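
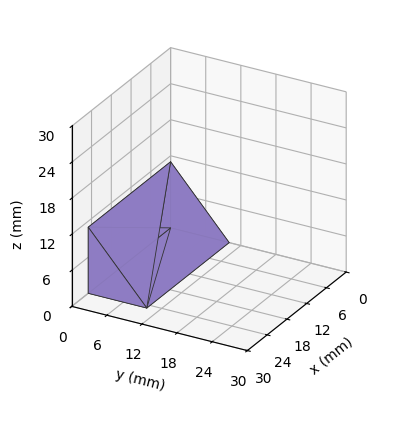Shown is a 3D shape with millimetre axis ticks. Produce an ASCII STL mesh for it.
Reading the render: the shape is a wedge (ramp): 25 × 10 mm base, rising to 11 mm along the y=0 edge and sloping linearly to z=0 at y=10 (dimensions read to the nearest mm from the axis ticks). For the STL, each face is triangulated and given an outward normal.

solid part
  facet normal 0.0000 0.0000 -1.0000
    outer loop
      vertex 25.000 10.000 0.000
      vertex 25.000 0.000 0.000
      vertex 0.000 0.000 0.000
    endloop
  endfacet
  facet normal 0.0000 0.0000 -1.0000
    outer loop
      vertex 0.000 10.000 0.000
      vertex 25.000 10.000 0.000
      vertex 0.000 0.000 0.000
    endloop
  endfacet
  facet normal 0.0000 -1.0000 0.0000
    outer loop
      vertex 0.000 0.000 0.000
      vertex 25.000 0.000 0.000
      vertex 25.000 0.000 11.000
    endloop
  endfacet
  facet normal 0.0000 -1.0000 0.0000
    outer loop
      vertex 0.000 0.000 0.000
      vertex 25.000 0.000 11.000
      vertex 0.000 0.000 11.000
    endloop
  endfacet
  facet normal 0.0000 0.7399 0.6727
    outer loop
      vertex 0.000 0.000 11.000
      vertex 25.000 0.000 11.000
      vertex 25.000 10.000 0.000
    endloop
  endfacet
  facet normal 0.0000 0.7399 0.6727
    outer loop
      vertex 0.000 0.000 11.000
      vertex 25.000 10.000 0.000
      vertex 0.000 10.000 0.000
    endloop
  endfacet
  facet normal -1.0000 0.0000 0.0000
    outer loop
      vertex 0.000 0.000 11.000
      vertex 0.000 10.000 0.000
      vertex 0.000 0.000 0.000
    endloop
  endfacet
  facet normal 1.0000 0.0000 0.0000
    outer loop
      vertex 25.000 0.000 0.000
      vertex 25.000 10.000 0.000
      vertex 25.000 0.000 11.000
    endloop
  endfacet
endsolid part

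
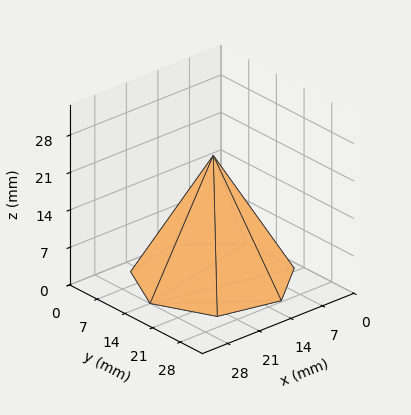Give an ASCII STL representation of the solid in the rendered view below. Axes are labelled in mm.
Reading the render: the shape is a regular 7-sided pyramid, base circumscribed radius ≈ 14 mm, apex at z ≈ 23 mm (dimensions read to the nearest mm from the axis ticks). For the STL, each face is triangulated and given an outward normal.

solid part
  facet normal 0.0000 0.0000 -1.0000
    outer loop
      vertex 10.88 27.65 0.00
      vertex 22.73 24.95 0.00
      vertex 28.00 14.00 0.00
    endloop
  endfacet
  facet normal 0.0000 0.0000 -1.0000
    outer loop
      vertex 1.39 20.07 0.00
      vertex 10.88 27.65 0.00
      vertex 28.00 14.00 0.00
    endloop
  endfacet
  facet normal 0.0000 0.0000 -1.0000
    outer loop
      vertex 1.39 7.93 0.00
      vertex 1.39 20.07 0.00
      vertex 28.00 14.00 0.00
    endloop
  endfacet
  facet normal 0.0000 0.0000 -1.0000
    outer loop
      vertex 10.88 0.35 0.00
      vertex 1.39 7.93 0.00
      vertex 28.00 14.00 0.00
    endloop
  endfacet
  facet normal 0.0000 0.0000 -1.0000
    outer loop
      vertex 22.73 3.05 0.00
      vertex 10.88 0.35 0.00
      vertex 28.00 14.00 0.00
    endloop
  endfacet
  facet normal 0.7900 0.3802 0.4809
    outer loop
      vertex 28.00 14.00 0.00
      vertex 22.73 24.95 0.00
      vertex 14.00 14.00 23.00
    endloop
  endfacet
  facet normal 0.1948 0.8549 0.4809
    outer loop
      vertex 22.73 24.95 0.00
      vertex 10.88 27.65 0.00
      vertex 14.00 14.00 23.00
    endloop
  endfacet
  facet normal -0.5472 0.6851 0.4808
    outer loop
      vertex 10.88 27.65 0.00
      vertex 1.39 20.07 0.00
      vertex 14.00 14.00 23.00
    endloop
  endfacet
  facet normal -0.8769 0.0000 0.4807
    outer loop
      vertex 1.39 20.07 0.00
      vertex 1.39 7.93 0.00
      vertex 14.00 14.00 23.00
    endloop
  endfacet
  facet normal -0.5472 -0.6851 0.4808
    outer loop
      vertex 1.39 7.93 0.00
      vertex 10.88 0.35 0.00
      vertex 14.00 14.00 23.00
    endloop
  endfacet
  facet normal 0.1948 -0.8549 0.4809
    outer loop
      vertex 10.88 0.35 0.00
      vertex 22.73 3.05 0.00
      vertex 14.00 14.00 23.00
    endloop
  endfacet
  facet normal 0.7900 -0.3802 0.4809
    outer loop
      vertex 22.73 3.05 0.00
      vertex 28.00 14.00 0.00
      vertex 14.00 14.00 23.00
    endloop
  endfacet
endsolid part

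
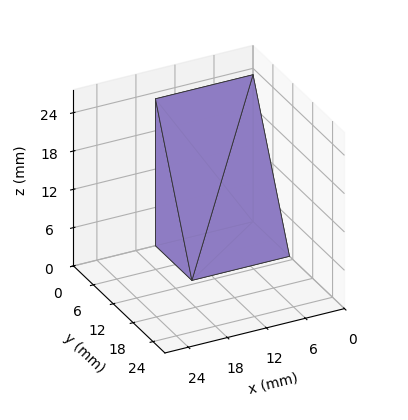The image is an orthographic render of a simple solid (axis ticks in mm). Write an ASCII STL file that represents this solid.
Reading the render: the shape is a wedge (ramp): 15 × 11 mm base, rising to 23 mm along the y=0 edge and sloping linearly to z=0 at y=11 (dimensions read to the nearest mm from the axis ticks). For the STL, each face is triangulated and given an outward normal.

solid part
  facet normal 0.0000 0.0000 -1.0000
    outer loop
      vertex 15.00 11.00 0.00
      vertex 15.00 0.00 0.00
      vertex 0.00 0.00 0.00
    endloop
  endfacet
  facet normal 0.0000 0.0000 -1.0000
    outer loop
      vertex 0.00 11.00 0.00
      vertex 15.00 11.00 0.00
      vertex 0.00 0.00 0.00
    endloop
  endfacet
  facet normal 0.0000 -1.0000 0.0000
    outer loop
      vertex 0.00 0.00 0.00
      vertex 15.00 0.00 0.00
      vertex 15.00 0.00 23.00
    endloop
  endfacet
  facet normal 0.0000 -1.0000 0.0000
    outer loop
      vertex 0.00 0.00 0.00
      vertex 15.00 0.00 23.00
      vertex 0.00 0.00 23.00
    endloop
  endfacet
  facet normal 0.0000 0.9021 0.4315
    outer loop
      vertex 0.00 0.00 23.00
      vertex 15.00 0.00 23.00
      vertex 15.00 11.00 0.00
    endloop
  endfacet
  facet normal 0.0000 0.9021 0.4315
    outer loop
      vertex 0.00 0.00 23.00
      vertex 15.00 11.00 0.00
      vertex 0.00 11.00 0.00
    endloop
  endfacet
  facet normal -1.0000 0.0000 0.0000
    outer loop
      vertex 0.00 0.00 23.00
      vertex 0.00 11.00 0.00
      vertex 0.00 0.00 0.00
    endloop
  endfacet
  facet normal 1.0000 0.0000 0.0000
    outer loop
      vertex 15.00 0.00 0.00
      vertex 15.00 11.00 0.00
      vertex 15.00 0.00 23.00
    endloop
  endfacet
endsolid part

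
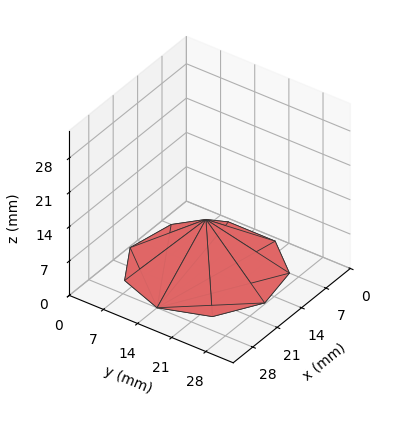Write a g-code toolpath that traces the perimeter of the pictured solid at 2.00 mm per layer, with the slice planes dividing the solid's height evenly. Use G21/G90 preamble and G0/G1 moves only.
Reading the render: the shape is a regular 9-sided pyramid, base circumscribed radius ≈ 14 mm, apex at z ≈ 10 mm (dimensions read to the nearest mm from the axis ticks). For the g-code, the solid's height is divided into equal slices at the stated Δz and each level perimeter traced with G1 moves after a G0 lift.

; perimeter-only toolpath
G21 ; units = mm
G90 ; absolute positioning
G28 ; home
; layer 1
G0 Z2.00
G0 X25.20 Y14.00
G1 X22.58 Y21.20
G1 X15.94 Y25.03
G1 X8.40 Y23.70
G1 X3.47 Y17.83
G1 X3.47 Y10.17
G1 X8.40 Y4.30
G1 X15.94 Y2.97
G1 X22.58 Y6.80
G1 X25.20 Y14.00
; layer 2
G0 Z4.00
G0 X22.40 Y14.00
G1 X20.43 Y19.40
G1 X15.46 Y22.27
G1 X9.80 Y21.27
G1 X6.10 Y16.87
G1 X6.10 Y11.13
G1 X9.80 Y6.73
G1 X15.46 Y5.73
G1 X20.43 Y8.60
G1 X22.40 Y14.00
; layer 3
G0 Z6.00
G0 X19.60 Y14.00
G1 X18.29 Y17.60
G1 X14.97 Y19.52
G1 X11.20 Y18.85
G1 X8.74 Y15.92
G1 X8.74 Y12.08
G1 X11.20 Y9.15
G1 X14.97 Y8.48
G1 X18.29 Y10.40
G1 X19.60 Y14.00
; layer 4
G0 Z8.00
G0 X16.80 Y14.00
G1 X16.14 Y15.80
G1 X14.49 Y16.76
G1 X12.60 Y16.42
G1 X11.37 Y14.96
G1 X11.37 Y13.04
G1 X12.60 Y11.58
G1 X14.49 Y11.24
G1 X16.14 Y12.20
G1 X16.80 Y14.00
M2 ; end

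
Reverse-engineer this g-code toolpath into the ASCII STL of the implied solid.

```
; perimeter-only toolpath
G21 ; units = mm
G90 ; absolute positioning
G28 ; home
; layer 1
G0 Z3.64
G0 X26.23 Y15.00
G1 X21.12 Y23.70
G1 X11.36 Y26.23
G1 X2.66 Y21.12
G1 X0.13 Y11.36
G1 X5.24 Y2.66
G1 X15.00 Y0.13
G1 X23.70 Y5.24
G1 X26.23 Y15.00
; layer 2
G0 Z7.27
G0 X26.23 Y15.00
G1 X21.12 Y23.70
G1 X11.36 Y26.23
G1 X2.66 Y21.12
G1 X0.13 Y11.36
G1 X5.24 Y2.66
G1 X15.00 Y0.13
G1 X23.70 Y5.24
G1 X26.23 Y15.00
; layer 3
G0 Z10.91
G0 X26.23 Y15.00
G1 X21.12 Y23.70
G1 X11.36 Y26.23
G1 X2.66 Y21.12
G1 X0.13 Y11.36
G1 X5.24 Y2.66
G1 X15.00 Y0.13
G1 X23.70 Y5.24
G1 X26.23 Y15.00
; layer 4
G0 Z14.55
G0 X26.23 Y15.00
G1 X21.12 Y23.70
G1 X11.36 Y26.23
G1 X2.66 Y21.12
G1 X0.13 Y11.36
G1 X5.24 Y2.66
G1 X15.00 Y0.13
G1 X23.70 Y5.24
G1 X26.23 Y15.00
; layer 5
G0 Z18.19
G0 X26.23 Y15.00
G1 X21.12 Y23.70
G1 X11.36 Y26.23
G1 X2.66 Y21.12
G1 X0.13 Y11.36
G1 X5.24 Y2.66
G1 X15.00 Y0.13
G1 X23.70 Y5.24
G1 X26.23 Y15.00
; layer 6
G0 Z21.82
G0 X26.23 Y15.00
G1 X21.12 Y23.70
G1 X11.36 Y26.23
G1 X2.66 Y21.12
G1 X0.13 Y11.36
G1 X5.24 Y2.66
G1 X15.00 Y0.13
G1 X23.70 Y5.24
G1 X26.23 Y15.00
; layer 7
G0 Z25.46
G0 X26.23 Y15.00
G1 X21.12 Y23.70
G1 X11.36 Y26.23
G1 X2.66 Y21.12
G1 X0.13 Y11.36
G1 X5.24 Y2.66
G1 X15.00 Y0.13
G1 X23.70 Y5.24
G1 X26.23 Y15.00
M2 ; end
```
solid part
  facet normal 0.0000 0.0000 -1.0000
    outer loop
      vertex 11.36 26.23 0.00
      vertex 21.12 23.70 0.00
      vertex 26.23 15.00 0.00
    endloop
  endfacet
  facet normal 0.0000 0.0000 -1.0000
    outer loop
      vertex 2.66 21.12 0.00
      vertex 11.36 26.23 0.00
      vertex 26.23 15.00 0.00
    endloop
  endfacet
  facet normal 0.0000 0.0000 -1.0000
    outer loop
      vertex 0.13 11.36 0.00
      vertex 2.66 21.12 0.00
      vertex 26.23 15.00 0.00
    endloop
  endfacet
  facet normal 0.0000 0.0000 -1.0000
    outer loop
      vertex 5.24 2.66 0.00
      vertex 0.13 11.36 0.00
      vertex 26.23 15.00 0.00
    endloop
  endfacet
  facet normal 0.0000 0.0000 -1.0000
    outer loop
      vertex 15.00 0.13 0.00
      vertex 5.24 2.66 0.00
      vertex 26.23 15.00 0.00
    endloop
  endfacet
  facet normal 0.0000 0.0000 -1.0000
    outer loop
      vertex 23.70 5.24 0.00
      vertex 15.00 0.13 0.00
      vertex 26.23 15.00 0.00
    endloop
  endfacet
  facet normal 0.0000 0.0000 1.0000
    outer loop
      vertex 26.23 15.00 25.46
      vertex 21.12 23.70 25.46
      vertex 11.36 26.23 25.46
    endloop
  endfacet
  facet normal 0.0000 0.0000 1.0000
    outer loop
      vertex 26.23 15.00 25.46
      vertex 11.36 26.23 25.46
      vertex 2.66 21.12 25.46
    endloop
  endfacet
  facet normal 0.0000 0.0000 1.0000
    outer loop
      vertex 26.23 15.00 25.46
      vertex 2.66 21.12 25.46
      vertex 0.13 11.36 25.46
    endloop
  endfacet
  facet normal 0.0000 0.0000 1.0000
    outer loop
      vertex 26.23 15.00 25.46
      vertex 0.13 11.36 25.46
      vertex 5.24 2.66 25.46
    endloop
  endfacet
  facet normal 0.0000 0.0000 1.0000
    outer loop
      vertex 26.23 15.00 25.46
      vertex 5.24 2.66 25.46
      vertex 15.00 0.13 25.46
    endloop
  endfacet
  facet normal 0.0000 0.0000 1.0000
    outer loop
      vertex 26.23 15.00 25.46
      vertex 15.00 0.13 25.46
      vertex 23.70 5.24 25.46
    endloop
  endfacet
  facet normal 0.8623 0.5065 0.0000
    outer loop
      vertex 26.23 15.00 0.00
      vertex 21.12 23.70 0.00
      vertex 21.12 23.70 25.46
    endloop
  endfacet
  facet normal 0.8623 0.5065 0.0000
    outer loop
      vertex 26.23 15.00 0.00
      vertex 21.12 23.70 25.46
      vertex 26.23 15.00 25.46
    endloop
  endfacet
  facet normal 0.2509 0.9680 0.0000
    outer loop
      vertex 21.12 23.70 0.00
      vertex 11.36 26.23 0.00
      vertex 11.36 26.23 25.46
    endloop
  endfacet
  facet normal 0.2509 0.9680 0.0000
    outer loop
      vertex 21.12 23.70 0.00
      vertex 11.36 26.23 25.46
      vertex 21.12 23.70 25.46
    endloop
  endfacet
  facet normal -0.5065 0.8623 0.0000
    outer loop
      vertex 11.36 26.23 0.00
      vertex 2.66 21.12 0.00
      vertex 2.66 21.12 25.46
    endloop
  endfacet
  facet normal -0.5065 0.8623 0.0000
    outer loop
      vertex 11.36 26.23 0.00
      vertex 2.66 21.12 25.46
      vertex 11.36 26.23 25.46
    endloop
  endfacet
  facet normal -0.9680 0.2509 0.0000
    outer loop
      vertex 2.66 21.12 0.00
      vertex 0.13 11.36 0.00
      vertex 0.13 11.36 25.46
    endloop
  endfacet
  facet normal -0.9680 0.2509 0.0000
    outer loop
      vertex 2.66 21.12 0.00
      vertex 0.13 11.36 25.46
      vertex 2.66 21.12 25.46
    endloop
  endfacet
  facet normal -0.8623 -0.5065 0.0000
    outer loop
      vertex 0.13 11.36 0.00
      vertex 5.24 2.66 0.00
      vertex 5.24 2.66 25.46
    endloop
  endfacet
  facet normal -0.8623 -0.5065 0.0000
    outer loop
      vertex 0.13 11.36 0.00
      vertex 5.24 2.66 25.46
      vertex 0.13 11.36 25.46
    endloop
  endfacet
  facet normal -0.2509 -0.9680 0.0000
    outer loop
      vertex 5.24 2.66 0.00
      vertex 15.00 0.13 0.00
      vertex 15.00 0.13 25.46
    endloop
  endfacet
  facet normal -0.2509 -0.9680 0.0000
    outer loop
      vertex 5.24 2.66 0.00
      vertex 15.00 0.13 25.46
      vertex 5.24 2.66 25.46
    endloop
  endfacet
  facet normal 0.5065 -0.8623 0.0000
    outer loop
      vertex 15.00 0.13 0.00
      vertex 23.70 5.24 0.00
      vertex 23.70 5.24 25.46
    endloop
  endfacet
  facet normal 0.5065 -0.8623 0.0000
    outer loop
      vertex 15.00 0.13 0.00
      vertex 23.70 5.24 25.46
      vertex 15.00 0.13 25.46
    endloop
  endfacet
  facet normal 0.9680 -0.2509 0.0000
    outer loop
      vertex 23.70 5.24 0.00
      vertex 26.23 15.00 0.00
      vertex 26.23 15.00 25.46
    endloop
  endfacet
  facet normal 0.9680 -0.2509 0.0000
    outer loop
      vertex 23.70 5.24 0.00
      vertex 26.23 15.00 25.46
      vertex 23.70 5.24 25.46
    endloop
  endfacet
endsolid part

The G0 Z moves step by Δz≈3.64 mm. Every layer's G1 loop is the same polygon, so the solid is a straight extrusion of it from z=0 to z≈25.5. Closing with flat bottom and top caps and triangulating gives 28 facets — a regular 8-sided prism (a cylinder approximated with 8 flat sides), circumscribed radius ≈ 13.2 mm, height ≈ 25.5 mm.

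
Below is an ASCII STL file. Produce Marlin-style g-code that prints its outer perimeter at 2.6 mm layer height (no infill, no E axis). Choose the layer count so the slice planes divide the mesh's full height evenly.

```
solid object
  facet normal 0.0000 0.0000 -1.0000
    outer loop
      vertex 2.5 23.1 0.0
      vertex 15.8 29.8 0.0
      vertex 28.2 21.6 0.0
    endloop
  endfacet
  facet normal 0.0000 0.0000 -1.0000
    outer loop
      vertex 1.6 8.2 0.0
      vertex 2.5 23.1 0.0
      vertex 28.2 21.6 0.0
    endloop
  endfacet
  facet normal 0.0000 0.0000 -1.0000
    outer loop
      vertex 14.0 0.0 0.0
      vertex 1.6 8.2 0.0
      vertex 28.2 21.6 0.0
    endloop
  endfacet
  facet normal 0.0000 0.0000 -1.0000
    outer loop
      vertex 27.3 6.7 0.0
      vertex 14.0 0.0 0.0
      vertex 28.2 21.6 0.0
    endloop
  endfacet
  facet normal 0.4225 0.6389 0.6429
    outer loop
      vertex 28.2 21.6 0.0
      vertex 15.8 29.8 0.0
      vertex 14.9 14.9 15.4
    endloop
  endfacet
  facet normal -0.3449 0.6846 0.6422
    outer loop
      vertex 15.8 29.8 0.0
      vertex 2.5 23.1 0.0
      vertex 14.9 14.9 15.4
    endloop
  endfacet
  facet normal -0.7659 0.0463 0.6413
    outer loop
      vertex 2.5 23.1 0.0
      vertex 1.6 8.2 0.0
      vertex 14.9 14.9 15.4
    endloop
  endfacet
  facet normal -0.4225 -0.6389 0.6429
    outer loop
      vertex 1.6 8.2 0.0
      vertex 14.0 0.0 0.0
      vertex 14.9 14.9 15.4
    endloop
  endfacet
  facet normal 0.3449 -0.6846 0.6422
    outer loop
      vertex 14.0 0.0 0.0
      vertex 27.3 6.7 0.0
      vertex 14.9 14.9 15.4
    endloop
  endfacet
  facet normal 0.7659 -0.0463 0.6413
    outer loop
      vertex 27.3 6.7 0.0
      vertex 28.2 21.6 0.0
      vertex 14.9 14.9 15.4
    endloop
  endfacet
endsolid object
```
; perimeter-only toolpath
G21 ; units = mm
G90 ; absolute positioning
G28 ; home
; layer 1
G0 Z2.6
G0 X26.0 Y20.5
G1 X15.7 Y27.3
G1 X4.6 Y21.7
G1 X3.8 Y9.3
G1 X14.2 Y2.5
G1 X25.2 Y8.1
G1 X26.0 Y20.5
; layer 2
G0 Z5.1
G0 X23.8 Y19.4
G1 X15.5 Y24.8
G1 X6.6 Y20.4
G1 X6.0 Y10.4
G1 X14.3 Y5.0
G1 X23.2 Y9.4
G1 X23.8 Y19.4
; layer 3
G0 Z7.7
G0 X21.5 Y18.2
G1 X15.4 Y22.3
G1 X8.7 Y19.0
G1 X8.3 Y11.6
G1 X14.4 Y7.5
G1 X21.1 Y10.8
G1 X21.5 Y18.2
; layer 4
G0 Z10.3
G0 X19.3 Y17.1
G1 X15.2 Y19.9
G1 X10.8 Y17.6
G1 X10.5 Y12.7
G1 X14.6 Y9.9
G1 X19.0 Y12.2
G1 X19.3 Y17.1
; layer 5
G0 Z12.8
G0 X17.1 Y16.0
G1 X15.1 Y17.4
G1 X12.8 Y16.3
G1 X12.7 Y13.8
G1 X14.8 Y12.4
G1 X17.0 Y13.5
G1 X17.1 Y16.0
M2 ; end

The solid is a regular 6-sided pyramid, base circumscribed radius ≈ 14.9 mm, apex at z ≈ 15.4 mm. Slicing at Δz = 2.6 mm — 6 equal slices spanning the solid's height, so layer i sits at z = i·h/6 — gives 5 non-empty perimeters. Each is a 6-segment closed polygon; G0 lifts to the layer z and rapids to the start vertex, then G1 traces the edges. The cross-section shrinks linearly with z (the slice at the apex is degenerate and omitted).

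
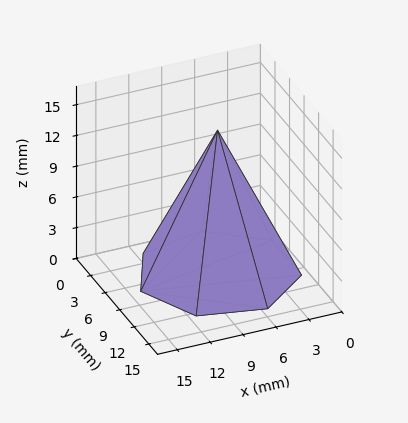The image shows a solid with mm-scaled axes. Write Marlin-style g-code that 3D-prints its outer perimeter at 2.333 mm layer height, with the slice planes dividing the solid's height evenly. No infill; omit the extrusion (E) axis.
Reading the render: the shape is a regular 7-sided pyramid, base circumscribed radius ≈ 7 mm, apex at z ≈ 14 mm (dimensions read to the nearest mm from the axis ticks). For the g-code, the solid's height is divided into equal slices at the stated Δz and each level perimeter traced with G1 moves after a G0 lift.

; perimeter-only toolpath
G21 ; units = mm
G90 ; absolute positioning
G28 ; home
; layer 1
G0 Z2.333
G0 X12.833 Y7.000
G1 X10.637 Y11.561
G1 X5.702 Y12.687
G1 X1.744 Y9.531
G1 X1.744 Y4.469
G1 X5.702 Y1.313
G1 X10.637 Y2.439
G1 X12.833 Y7.000
; layer 2
G0 Z4.667
G0 X11.667 Y7.000
G1 X9.909 Y10.649
G1 X5.961 Y11.549
G1 X2.795 Y9.025
G1 X2.795 Y4.975
G1 X5.961 Y2.451
G1 X9.909 Y3.351
G1 X11.667 Y7.000
; layer 3
G0 Z7.000
G0 X10.500 Y7.000
G1 X9.182 Y9.736
G1 X6.221 Y10.412
G1 X3.846 Y8.518
G1 X3.846 Y5.482
G1 X6.221 Y3.588
G1 X9.182 Y4.263
G1 X10.500 Y7.000
; layer 4
G0 Z9.333
G0 X9.333 Y7.000
G1 X8.455 Y8.824
G1 X6.481 Y9.275
G1 X4.898 Y8.012
G1 X4.898 Y5.988
G1 X6.481 Y4.725
G1 X8.455 Y5.176
G1 X9.333 Y7.000
; layer 5
G0 Z11.667
G0 X8.167 Y7.000
G1 X7.727 Y7.912
G1 X6.740 Y8.137
G1 X5.949 Y7.506
G1 X5.949 Y6.494
G1 X6.740 Y5.863
G1 X7.727 Y6.088
G1 X8.167 Y7.000
M2 ; end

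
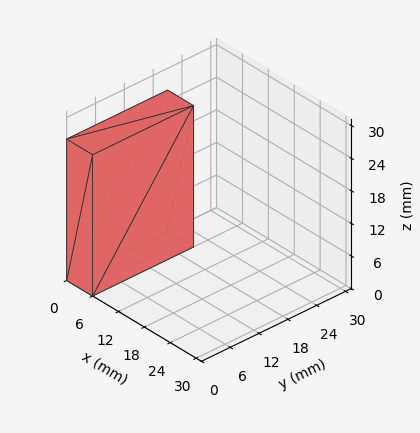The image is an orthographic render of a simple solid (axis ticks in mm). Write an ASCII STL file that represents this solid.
Reading the render: the shape is a rectangular box, roughly 6 × 21 mm footprint and 26 mm tall (dimensions read to the nearest mm from the axis ticks). For the STL, each face is triangulated and given an outward normal.

solid part
  facet normal 0.0000 0.0000 -1.0000
    outer loop
      vertex 6.00 21.00 0.00
      vertex 6.00 0.00 0.00
      vertex 0.00 0.00 0.00
    endloop
  endfacet
  facet normal 0.0000 0.0000 -1.0000
    outer loop
      vertex 0.00 21.00 0.00
      vertex 6.00 21.00 0.00
      vertex 0.00 0.00 0.00
    endloop
  endfacet
  facet normal 0.0000 0.0000 1.0000
    outer loop
      vertex 0.00 0.00 26.00
      vertex 6.00 0.00 26.00
      vertex 6.00 21.00 26.00
    endloop
  endfacet
  facet normal 0.0000 0.0000 1.0000
    outer loop
      vertex 0.00 0.00 26.00
      vertex 6.00 21.00 26.00
      vertex 0.00 21.00 26.00
    endloop
  endfacet
  facet normal 0.0000 -1.0000 0.0000
    outer loop
      vertex 0.00 0.00 0.00
      vertex 6.00 0.00 0.00
      vertex 6.00 0.00 26.00
    endloop
  endfacet
  facet normal 0.0000 -1.0000 0.0000
    outer loop
      vertex 0.00 0.00 0.00
      vertex 6.00 0.00 26.00
      vertex 0.00 0.00 26.00
    endloop
  endfacet
  facet normal 0.0000 1.0000 0.0000
    outer loop
      vertex 6.00 21.00 26.00
      vertex 6.00 21.00 0.00
      vertex 0.00 21.00 0.00
    endloop
  endfacet
  facet normal 0.0000 1.0000 0.0000
    outer loop
      vertex 0.00 21.00 26.00
      vertex 6.00 21.00 26.00
      vertex 0.00 21.00 0.00
    endloop
  endfacet
  facet normal -1.0000 0.0000 0.0000
    outer loop
      vertex 0.00 21.00 26.00
      vertex 0.00 21.00 0.00
      vertex 0.00 0.00 0.00
    endloop
  endfacet
  facet normal -1.0000 0.0000 0.0000
    outer loop
      vertex 0.00 0.00 26.00
      vertex 0.00 21.00 26.00
      vertex 0.00 0.00 0.00
    endloop
  endfacet
  facet normal 1.0000 0.0000 0.0000
    outer loop
      vertex 6.00 0.00 0.00
      vertex 6.00 21.00 0.00
      vertex 6.00 21.00 26.00
    endloop
  endfacet
  facet normal 1.0000 0.0000 0.0000
    outer loop
      vertex 6.00 0.00 0.00
      vertex 6.00 21.00 26.00
      vertex 6.00 0.00 26.00
    endloop
  endfacet
endsolid part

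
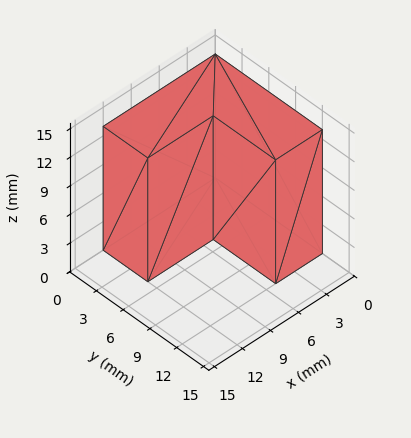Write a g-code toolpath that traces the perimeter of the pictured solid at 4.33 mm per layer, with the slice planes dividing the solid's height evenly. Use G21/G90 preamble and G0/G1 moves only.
Reading the render: the shape is an L-shaped prism: outer 12 × 12 mm, arm thicknesses ≈ 5 mm (horizontal) and 5 mm (vertical), extruded 13 mm in z (dimensions read to the nearest mm from the axis ticks). For the g-code, the solid's height is divided into equal slices at the stated Δz and each level perimeter traced with G1 moves after a G0 lift.

; perimeter-only toolpath
G21 ; units = mm
G90 ; absolute positioning
G28 ; home
; layer 1
G0 Z4.33
G0 X0.00 Y0.00
G1 X12.00 Y0.00
G1 X12.00 Y5.00
G1 X5.00 Y5.00
G1 X5.00 Y12.00
G1 X0.00 Y12.00
G1 X0.00 Y0.00
; layer 2
G0 Z8.67
G0 X0.00 Y0.00
G1 X12.00 Y0.00
G1 X12.00 Y5.00
G1 X5.00 Y5.00
G1 X5.00 Y12.00
G1 X0.00 Y12.00
G1 X0.00 Y0.00
; layer 3
G0 Z13.00
G0 X0.00 Y0.00
G1 X12.00 Y0.00
G1 X12.00 Y5.00
G1 X5.00 Y5.00
G1 X5.00 Y12.00
G1 X0.00 Y12.00
G1 X0.00 Y0.00
M2 ; end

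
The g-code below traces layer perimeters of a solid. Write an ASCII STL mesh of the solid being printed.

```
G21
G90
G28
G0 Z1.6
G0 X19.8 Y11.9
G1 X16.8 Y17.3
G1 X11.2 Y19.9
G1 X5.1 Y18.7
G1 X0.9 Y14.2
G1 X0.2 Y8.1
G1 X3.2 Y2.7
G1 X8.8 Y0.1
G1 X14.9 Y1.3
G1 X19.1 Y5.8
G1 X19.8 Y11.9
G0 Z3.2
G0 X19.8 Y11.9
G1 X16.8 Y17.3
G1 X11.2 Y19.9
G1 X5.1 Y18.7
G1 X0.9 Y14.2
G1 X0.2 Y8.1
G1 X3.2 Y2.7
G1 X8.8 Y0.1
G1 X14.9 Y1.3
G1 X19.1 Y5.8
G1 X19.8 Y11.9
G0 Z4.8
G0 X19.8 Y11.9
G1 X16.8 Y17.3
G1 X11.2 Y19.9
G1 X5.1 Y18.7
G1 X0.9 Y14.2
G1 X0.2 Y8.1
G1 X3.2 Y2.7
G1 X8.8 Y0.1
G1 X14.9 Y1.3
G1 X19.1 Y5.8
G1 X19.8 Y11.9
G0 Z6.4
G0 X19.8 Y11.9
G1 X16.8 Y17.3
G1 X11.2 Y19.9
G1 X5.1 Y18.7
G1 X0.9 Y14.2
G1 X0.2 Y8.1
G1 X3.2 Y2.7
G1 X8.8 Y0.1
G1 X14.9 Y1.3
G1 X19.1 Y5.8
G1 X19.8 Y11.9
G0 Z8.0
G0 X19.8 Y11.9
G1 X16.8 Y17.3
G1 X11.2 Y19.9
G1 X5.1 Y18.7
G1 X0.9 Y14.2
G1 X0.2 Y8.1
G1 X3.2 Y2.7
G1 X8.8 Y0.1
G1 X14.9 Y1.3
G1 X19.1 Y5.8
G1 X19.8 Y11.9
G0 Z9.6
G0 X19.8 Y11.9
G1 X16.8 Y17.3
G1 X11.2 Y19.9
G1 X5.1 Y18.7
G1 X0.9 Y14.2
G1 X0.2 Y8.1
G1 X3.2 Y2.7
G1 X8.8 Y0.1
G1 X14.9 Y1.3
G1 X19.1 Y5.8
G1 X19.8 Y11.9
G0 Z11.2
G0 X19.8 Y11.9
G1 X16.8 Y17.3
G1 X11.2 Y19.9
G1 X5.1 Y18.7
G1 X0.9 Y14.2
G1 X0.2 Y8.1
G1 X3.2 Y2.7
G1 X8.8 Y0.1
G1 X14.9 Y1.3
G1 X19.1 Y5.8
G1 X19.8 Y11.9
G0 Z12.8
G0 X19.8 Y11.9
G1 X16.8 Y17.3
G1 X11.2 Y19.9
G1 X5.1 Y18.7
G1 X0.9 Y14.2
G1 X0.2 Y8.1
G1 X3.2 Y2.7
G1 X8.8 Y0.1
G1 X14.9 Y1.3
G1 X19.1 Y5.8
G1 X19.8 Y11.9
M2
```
solid part
  facet normal 0.0000 0.0000 -1.0000
    outer loop
      vertex 11.2 19.9 0.0
      vertex 16.8 17.3 0.0
      vertex 19.8 11.9 0.0
    endloop
  endfacet
  facet normal 0.0000 0.0000 -1.0000
    outer loop
      vertex 5.1 18.7 0.0
      vertex 11.2 19.9 0.0
      vertex 19.8 11.9 0.0
    endloop
  endfacet
  facet normal 0.0000 0.0000 -1.0000
    outer loop
      vertex 0.9 14.2 0.0
      vertex 5.1 18.7 0.0
      vertex 19.8 11.9 0.0
    endloop
  endfacet
  facet normal 0.0000 0.0000 -1.0000
    outer loop
      vertex 0.2 8.1 0.0
      vertex 0.9 14.2 0.0
      vertex 19.8 11.9 0.0
    endloop
  endfacet
  facet normal 0.0000 0.0000 -1.0000
    outer loop
      vertex 3.2 2.7 0.0
      vertex 0.2 8.1 0.0
      vertex 19.8 11.9 0.0
    endloop
  endfacet
  facet normal 0.0000 0.0000 -1.0000
    outer loop
      vertex 8.8 0.1 0.0
      vertex 3.2 2.7 0.0
      vertex 19.8 11.9 0.0
    endloop
  endfacet
  facet normal 0.0000 0.0000 -1.0000
    outer loop
      vertex 14.9 1.3 0.0
      vertex 8.8 0.1 0.0
      vertex 19.8 11.9 0.0
    endloop
  endfacet
  facet normal 0.0000 0.0000 -1.0000
    outer loop
      vertex 19.1 5.8 0.0
      vertex 14.9 1.3 0.0
      vertex 19.8 11.9 0.0
    endloop
  endfacet
  facet normal 0.0000 0.0000 1.0000
    outer loop
      vertex 19.8 11.9 12.8
      vertex 16.8 17.3 12.8
      vertex 11.2 19.9 12.8
    endloop
  endfacet
  facet normal 0.0000 0.0000 1.0000
    outer loop
      vertex 19.8 11.9 12.8
      vertex 11.2 19.9 12.8
      vertex 5.1 18.7 12.8
    endloop
  endfacet
  facet normal 0.0000 0.0000 1.0000
    outer loop
      vertex 19.8 11.9 12.8
      vertex 5.1 18.7 12.8
      vertex 0.9 14.2 12.8
    endloop
  endfacet
  facet normal 0.0000 0.0000 1.0000
    outer loop
      vertex 19.8 11.9 12.8
      vertex 0.9 14.2 12.8
      vertex 0.2 8.1 12.8
    endloop
  endfacet
  facet normal 0.0000 0.0000 1.0000
    outer loop
      vertex 19.8 11.9 12.8
      vertex 0.2 8.1 12.8
      vertex 3.2 2.7 12.8
    endloop
  endfacet
  facet normal 0.0000 0.0000 1.0000
    outer loop
      vertex 19.8 11.9 12.8
      vertex 3.2 2.7 12.8
      vertex 8.8 0.1 12.8
    endloop
  endfacet
  facet normal 0.0000 0.0000 1.0000
    outer loop
      vertex 19.8 11.9 12.8
      vertex 8.8 0.1 12.8
      vertex 14.9 1.3 12.8
    endloop
  endfacet
  facet normal 0.0000 0.0000 1.0000
    outer loop
      vertex 19.8 11.9 12.8
      vertex 14.9 1.3 12.8
      vertex 19.1 5.8 12.8
    endloop
  endfacet
  facet normal 0.8742 0.4856 0.0000
    outer loop
      vertex 19.8 11.9 0.0
      vertex 16.8 17.3 0.0
      vertex 16.8 17.3 12.8
    endloop
  endfacet
  facet normal 0.8742 0.4856 0.0000
    outer loop
      vertex 19.8 11.9 0.0
      vertex 16.8 17.3 12.8
      vertex 19.8 11.9 12.8
    endloop
  endfacet
  facet normal 0.4211 0.9070 0.0000
    outer loop
      vertex 16.8 17.3 0.0
      vertex 11.2 19.9 0.0
      vertex 11.2 19.9 12.8
    endloop
  endfacet
  facet normal 0.4211 0.9070 0.0000
    outer loop
      vertex 16.8 17.3 0.0
      vertex 11.2 19.9 12.8
      vertex 16.8 17.3 12.8
    endloop
  endfacet
  facet normal -0.1930 0.9812 0.0000
    outer loop
      vertex 11.2 19.9 0.0
      vertex 5.1 18.7 0.0
      vertex 5.1 18.7 12.8
    endloop
  endfacet
  facet normal -0.1930 0.9812 0.0000
    outer loop
      vertex 11.2 19.9 0.0
      vertex 5.1 18.7 12.8
      vertex 11.2 19.9 12.8
    endloop
  endfacet
  facet normal -0.7311 0.6823 0.0000
    outer loop
      vertex 5.1 18.7 0.0
      vertex 0.9 14.2 0.0
      vertex 0.9 14.2 12.8
    endloop
  endfacet
  facet normal -0.7311 0.6823 0.0000
    outer loop
      vertex 5.1 18.7 0.0
      vertex 0.9 14.2 12.8
      vertex 5.1 18.7 12.8
    endloop
  endfacet
  facet normal -0.9935 0.1140 0.0000
    outer loop
      vertex 0.9 14.2 0.0
      vertex 0.2 8.1 0.0
      vertex 0.2 8.1 12.8
    endloop
  endfacet
  facet normal -0.9935 0.1140 0.0000
    outer loop
      vertex 0.9 14.2 0.0
      vertex 0.2 8.1 12.8
      vertex 0.9 14.2 12.8
    endloop
  endfacet
  facet normal -0.8742 -0.4856 0.0000
    outer loop
      vertex 0.2 8.1 0.0
      vertex 3.2 2.7 0.0
      vertex 3.2 2.7 12.8
    endloop
  endfacet
  facet normal -0.8742 -0.4856 0.0000
    outer loop
      vertex 0.2 8.1 0.0
      vertex 3.2 2.7 12.8
      vertex 0.2 8.1 12.8
    endloop
  endfacet
  facet normal -0.4211 -0.9070 0.0000
    outer loop
      vertex 3.2 2.7 0.0
      vertex 8.8 0.1 0.0
      vertex 8.8 0.1 12.8
    endloop
  endfacet
  facet normal -0.4211 -0.9070 0.0000
    outer loop
      vertex 3.2 2.7 0.0
      vertex 8.8 0.1 12.8
      vertex 3.2 2.7 12.8
    endloop
  endfacet
  facet normal 0.1930 -0.9812 0.0000
    outer loop
      vertex 8.8 0.1 0.0
      vertex 14.9 1.3 0.0
      vertex 14.9 1.3 12.8
    endloop
  endfacet
  facet normal 0.1930 -0.9812 0.0000
    outer loop
      vertex 8.8 0.1 0.0
      vertex 14.9 1.3 12.8
      vertex 8.8 0.1 12.8
    endloop
  endfacet
  facet normal 0.7311 -0.6823 0.0000
    outer loop
      vertex 14.9 1.3 0.0
      vertex 19.1 5.8 0.0
      vertex 19.1 5.8 12.8
    endloop
  endfacet
  facet normal 0.7311 -0.6823 0.0000
    outer loop
      vertex 14.9 1.3 0.0
      vertex 19.1 5.8 12.8
      vertex 14.9 1.3 12.8
    endloop
  endfacet
  facet normal 0.9935 -0.1140 0.0000
    outer loop
      vertex 19.1 5.8 0.0
      vertex 19.8 11.9 0.0
      vertex 19.8 11.9 12.8
    endloop
  endfacet
  facet normal 0.9935 -0.1140 0.0000
    outer loop
      vertex 19.1 5.8 0.0
      vertex 19.8 11.9 12.8
      vertex 19.1 5.8 12.8
    endloop
  endfacet
endsolid part

The G0 Z moves step by Δz≈1.6 mm. Every layer's G1 loop is the same polygon, so the solid is a straight extrusion of it from z=0 to z≈12.8. Closing with flat bottom and top caps and triangulating gives 36 facets — a regular 10-sided prism (a cylinder approximated with 10 flat sides), circumscribed radius ≈ 10 mm, height ≈ 12.8 mm.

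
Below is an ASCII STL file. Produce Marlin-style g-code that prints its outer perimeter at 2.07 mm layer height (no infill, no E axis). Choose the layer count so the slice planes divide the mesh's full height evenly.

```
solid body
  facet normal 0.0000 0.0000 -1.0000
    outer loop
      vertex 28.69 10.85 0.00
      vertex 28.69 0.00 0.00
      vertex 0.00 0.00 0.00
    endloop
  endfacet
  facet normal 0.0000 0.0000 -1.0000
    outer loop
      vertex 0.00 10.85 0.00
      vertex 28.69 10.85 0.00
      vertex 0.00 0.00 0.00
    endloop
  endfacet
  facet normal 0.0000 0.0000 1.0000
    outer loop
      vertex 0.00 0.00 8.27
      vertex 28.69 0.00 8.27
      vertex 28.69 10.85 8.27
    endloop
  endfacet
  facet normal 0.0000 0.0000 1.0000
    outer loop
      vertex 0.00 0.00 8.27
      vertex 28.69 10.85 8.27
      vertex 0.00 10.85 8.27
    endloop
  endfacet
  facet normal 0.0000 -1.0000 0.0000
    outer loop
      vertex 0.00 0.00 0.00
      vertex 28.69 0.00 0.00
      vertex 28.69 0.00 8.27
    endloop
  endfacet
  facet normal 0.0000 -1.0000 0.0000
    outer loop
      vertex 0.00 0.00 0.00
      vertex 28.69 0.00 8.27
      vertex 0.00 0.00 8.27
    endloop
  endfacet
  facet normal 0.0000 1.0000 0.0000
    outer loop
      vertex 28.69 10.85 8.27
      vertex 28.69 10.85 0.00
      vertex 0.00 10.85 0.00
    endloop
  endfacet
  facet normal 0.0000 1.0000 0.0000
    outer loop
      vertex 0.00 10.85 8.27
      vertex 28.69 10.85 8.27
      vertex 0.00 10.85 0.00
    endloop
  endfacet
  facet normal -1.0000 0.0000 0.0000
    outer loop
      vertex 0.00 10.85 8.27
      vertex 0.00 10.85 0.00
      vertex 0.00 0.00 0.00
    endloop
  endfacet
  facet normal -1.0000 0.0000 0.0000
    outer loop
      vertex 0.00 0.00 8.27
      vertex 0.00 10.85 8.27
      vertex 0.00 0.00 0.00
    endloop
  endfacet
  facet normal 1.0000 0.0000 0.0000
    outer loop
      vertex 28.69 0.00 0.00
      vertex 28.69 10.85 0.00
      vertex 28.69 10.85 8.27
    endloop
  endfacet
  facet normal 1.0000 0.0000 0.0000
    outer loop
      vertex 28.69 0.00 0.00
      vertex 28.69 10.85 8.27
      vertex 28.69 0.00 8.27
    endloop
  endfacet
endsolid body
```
; perimeter-only toolpath
G21 ; units = mm
G90 ; absolute positioning
G28 ; home
; layer 1
G0 Z2.07
G0 X0.00 Y0.00
G1 X28.69 Y0.00
G1 X28.69 Y10.85
G1 X0.00 Y10.85
G1 X0.00 Y0.00
; layer 2
G0 Z4.13
G0 X0.00 Y0.00
G1 X28.69 Y0.00
G1 X28.69 Y10.85
G1 X0.00 Y10.85
G1 X0.00 Y0.00
; layer 3
G0 Z6.20
G0 X0.00 Y0.00
G1 X28.69 Y0.00
G1 X28.69 Y10.85
G1 X0.00 Y10.85
G1 X0.00 Y0.00
; layer 4
G0 Z8.27
G0 X0.00 Y0.00
G1 X28.69 Y0.00
G1 X28.69 Y10.85
G1 X0.00 Y10.85
G1 X0.00 Y0.00
M2 ; end

The solid is a rectangular box, roughly 28.7 × 10.8 mm footprint and 8.27 mm tall. Slicing at Δz = 2.07 mm — 4 equal slices spanning the solid's height, so layer i sits at z = i·h/4 — gives 4 non-empty perimeters. Each is a 4-segment closed polygon; G0 lifts to the layer z and rapids to the start vertex, then G1 traces the edges.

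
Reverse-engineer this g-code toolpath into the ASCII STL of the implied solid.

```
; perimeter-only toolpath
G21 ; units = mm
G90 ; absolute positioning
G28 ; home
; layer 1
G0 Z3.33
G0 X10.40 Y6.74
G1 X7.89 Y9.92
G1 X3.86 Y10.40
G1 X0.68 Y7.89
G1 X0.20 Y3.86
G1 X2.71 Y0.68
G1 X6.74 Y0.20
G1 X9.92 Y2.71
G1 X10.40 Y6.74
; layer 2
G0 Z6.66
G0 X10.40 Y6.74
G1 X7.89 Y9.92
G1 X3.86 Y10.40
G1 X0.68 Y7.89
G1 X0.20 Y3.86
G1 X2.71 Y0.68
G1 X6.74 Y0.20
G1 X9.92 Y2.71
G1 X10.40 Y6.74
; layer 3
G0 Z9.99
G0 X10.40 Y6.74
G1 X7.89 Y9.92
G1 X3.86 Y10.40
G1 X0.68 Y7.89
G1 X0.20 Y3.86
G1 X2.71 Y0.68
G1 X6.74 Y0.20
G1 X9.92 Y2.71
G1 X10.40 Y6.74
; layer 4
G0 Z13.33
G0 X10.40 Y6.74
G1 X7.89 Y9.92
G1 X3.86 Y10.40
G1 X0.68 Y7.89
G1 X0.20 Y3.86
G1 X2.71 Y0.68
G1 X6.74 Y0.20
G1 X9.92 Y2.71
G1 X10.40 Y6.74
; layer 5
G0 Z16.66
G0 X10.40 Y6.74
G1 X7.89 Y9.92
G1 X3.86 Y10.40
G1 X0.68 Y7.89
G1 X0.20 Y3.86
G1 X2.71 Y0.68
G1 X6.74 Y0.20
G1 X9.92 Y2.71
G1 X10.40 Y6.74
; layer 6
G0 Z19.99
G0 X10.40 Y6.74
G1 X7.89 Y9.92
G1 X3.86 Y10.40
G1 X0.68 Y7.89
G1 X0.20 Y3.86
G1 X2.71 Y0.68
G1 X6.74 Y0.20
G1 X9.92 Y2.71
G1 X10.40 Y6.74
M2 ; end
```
solid part
  facet normal 0.0000 0.0000 -1.0000
    outer loop
      vertex 3.86 10.40 0.00
      vertex 7.89 9.92 0.00
      vertex 10.40 6.74 0.00
    endloop
  endfacet
  facet normal 0.0000 0.0000 -1.0000
    outer loop
      vertex 0.68 7.89 0.00
      vertex 3.86 10.40 0.00
      vertex 10.40 6.74 0.00
    endloop
  endfacet
  facet normal 0.0000 0.0000 -1.0000
    outer loop
      vertex 0.20 3.86 0.00
      vertex 0.68 7.89 0.00
      vertex 10.40 6.74 0.00
    endloop
  endfacet
  facet normal 0.0000 0.0000 -1.0000
    outer loop
      vertex 2.71 0.68 0.00
      vertex 0.20 3.86 0.00
      vertex 10.40 6.74 0.00
    endloop
  endfacet
  facet normal 0.0000 0.0000 -1.0000
    outer loop
      vertex 6.74 0.20 0.00
      vertex 2.71 0.68 0.00
      vertex 10.40 6.74 0.00
    endloop
  endfacet
  facet normal 0.0000 0.0000 -1.0000
    outer loop
      vertex 9.92 2.71 0.00
      vertex 6.74 0.20 0.00
      vertex 10.40 6.74 0.00
    endloop
  endfacet
  facet normal 0.0000 0.0000 1.0000
    outer loop
      vertex 10.40 6.74 19.99
      vertex 7.89 9.92 19.99
      vertex 3.86 10.40 19.99
    endloop
  endfacet
  facet normal 0.0000 0.0000 1.0000
    outer loop
      vertex 10.40 6.74 19.99
      vertex 3.86 10.40 19.99
      vertex 0.68 7.89 19.99
    endloop
  endfacet
  facet normal 0.0000 0.0000 1.0000
    outer loop
      vertex 10.40 6.74 19.99
      vertex 0.68 7.89 19.99
      vertex 0.20 3.86 19.99
    endloop
  endfacet
  facet normal 0.0000 0.0000 1.0000
    outer loop
      vertex 10.40 6.74 19.99
      vertex 0.20 3.86 19.99
      vertex 2.71 0.68 19.99
    endloop
  endfacet
  facet normal 0.0000 0.0000 1.0000
    outer loop
      vertex 10.40 6.74 19.99
      vertex 2.71 0.68 19.99
      vertex 6.74 0.20 19.99
    endloop
  endfacet
  facet normal 0.0000 0.0000 1.0000
    outer loop
      vertex 10.40 6.74 19.99
      vertex 6.74 0.20 19.99
      vertex 9.92 2.71 19.99
    endloop
  endfacet
  facet normal 0.7849 0.6196 0.0000
    outer loop
      vertex 10.40 6.74 0.00
      vertex 7.89 9.92 0.00
      vertex 7.89 9.92 19.99
    endloop
  endfacet
  facet normal 0.7849 0.6196 0.0000
    outer loop
      vertex 10.40 6.74 0.00
      vertex 7.89 9.92 19.99
      vertex 10.40 6.74 19.99
    endloop
  endfacet
  facet normal 0.1183 0.9930 0.0000
    outer loop
      vertex 7.89 9.92 0.00
      vertex 3.86 10.40 0.00
      vertex 3.86 10.40 19.99
    endloop
  endfacet
  facet normal 0.1183 0.9930 0.0000
    outer loop
      vertex 7.89 9.92 0.00
      vertex 3.86 10.40 19.99
      vertex 7.89 9.92 19.99
    endloop
  endfacet
  facet normal -0.6196 0.7849 0.0000
    outer loop
      vertex 3.86 10.40 0.00
      vertex 0.68 7.89 0.00
      vertex 0.68 7.89 19.99
    endloop
  endfacet
  facet normal -0.6196 0.7849 0.0000
    outer loop
      vertex 3.86 10.40 0.00
      vertex 0.68 7.89 19.99
      vertex 3.86 10.40 19.99
    endloop
  endfacet
  facet normal -0.9930 0.1183 0.0000
    outer loop
      vertex 0.68 7.89 0.00
      vertex 0.20 3.86 0.00
      vertex 0.20 3.86 19.99
    endloop
  endfacet
  facet normal -0.9930 0.1183 0.0000
    outer loop
      vertex 0.68 7.89 0.00
      vertex 0.20 3.86 19.99
      vertex 0.68 7.89 19.99
    endloop
  endfacet
  facet normal -0.7849 -0.6196 0.0000
    outer loop
      vertex 0.20 3.86 0.00
      vertex 2.71 0.68 0.00
      vertex 2.71 0.68 19.99
    endloop
  endfacet
  facet normal -0.7849 -0.6196 0.0000
    outer loop
      vertex 0.20 3.86 0.00
      vertex 2.71 0.68 19.99
      vertex 0.20 3.86 19.99
    endloop
  endfacet
  facet normal -0.1183 -0.9930 0.0000
    outer loop
      vertex 2.71 0.68 0.00
      vertex 6.74 0.20 0.00
      vertex 6.74 0.20 19.99
    endloop
  endfacet
  facet normal -0.1183 -0.9930 0.0000
    outer loop
      vertex 2.71 0.68 0.00
      vertex 6.74 0.20 19.99
      vertex 2.71 0.68 19.99
    endloop
  endfacet
  facet normal 0.6196 -0.7849 0.0000
    outer loop
      vertex 6.74 0.20 0.00
      vertex 9.92 2.71 0.00
      vertex 9.92 2.71 19.99
    endloop
  endfacet
  facet normal 0.6196 -0.7849 0.0000
    outer loop
      vertex 6.74 0.20 0.00
      vertex 9.92 2.71 19.99
      vertex 6.74 0.20 19.99
    endloop
  endfacet
  facet normal 0.9930 -0.1183 0.0000
    outer loop
      vertex 9.92 2.71 0.00
      vertex 10.40 6.74 0.00
      vertex 10.40 6.74 19.99
    endloop
  endfacet
  facet normal 0.9930 -0.1183 0.0000
    outer loop
      vertex 9.92 2.71 0.00
      vertex 10.40 6.74 19.99
      vertex 9.92 2.71 19.99
    endloop
  endfacet
endsolid part

The G0 Z moves step by Δz≈3.33 mm. Every layer's G1 loop is the same polygon, so the solid is a straight extrusion of it from z=0 to z≈20. Closing with flat bottom and top caps and triangulating gives 28 facets — a regular 8-sided prism (a cylinder approximated with 8 flat sides), circumscribed radius ≈ 5.3 mm, height ≈ 20 mm.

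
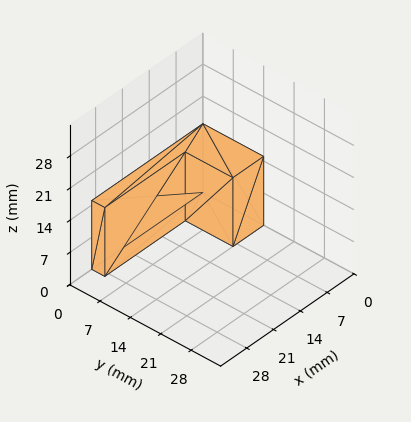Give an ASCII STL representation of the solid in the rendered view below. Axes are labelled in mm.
Reading the render: the shape is an L-shaped prism: outer 29 × 14 mm, arm thicknesses ≈ 3 mm (horizontal) and 8 mm (vertical), extruded 15 mm in z (dimensions read to the nearest mm from the axis ticks). For the STL, each face is triangulated and given an outward normal.

solid part
  facet normal 0.0000 0.0000 -1.0000
    outer loop
      vertex 29.0 3.0 0.0
      vertex 29.0 0.0 0.0
      vertex 0.0 0.0 0.0
    endloop
  endfacet
  facet normal 0.0000 0.0000 -1.0000
    outer loop
      vertex 8.0 3.0 0.0
      vertex 29.0 3.0 0.0
      vertex 0.0 0.0 0.0
    endloop
  endfacet
  facet normal 0.0000 0.0000 -1.0000
    outer loop
      vertex 8.0 14.0 0.0
      vertex 8.0 3.0 0.0
      vertex 0.0 0.0 0.0
    endloop
  endfacet
  facet normal 0.0000 0.0000 -1.0000
    outer loop
      vertex 0.0 14.0 0.0
      vertex 8.0 14.0 0.0
      vertex 0.0 0.0 0.0
    endloop
  endfacet
  facet normal 0.0000 0.0000 1.0000
    outer loop
      vertex 0.0 0.0 15.0
      vertex 29.0 0.0 15.0
      vertex 29.0 3.0 15.0
    endloop
  endfacet
  facet normal 0.0000 0.0000 1.0000
    outer loop
      vertex 0.0 0.0 15.0
      vertex 29.0 3.0 15.0
      vertex 8.0 3.0 15.0
    endloop
  endfacet
  facet normal 0.0000 0.0000 1.0000
    outer loop
      vertex 0.0 0.0 15.0
      vertex 8.0 3.0 15.0
      vertex 8.0 14.0 15.0
    endloop
  endfacet
  facet normal 0.0000 0.0000 1.0000
    outer loop
      vertex 0.0 0.0 15.0
      vertex 8.0 14.0 15.0
      vertex 0.0 14.0 15.0
    endloop
  endfacet
  facet normal 0.0000 -1.0000 0.0000
    outer loop
      vertex 0.0 0.0 0.0
      vertex 29.0 0.0 0.0
      vertex 29.0 0.0 15.0
    endloop
  endfacet
  facet normal 0.0000 -1.0000 0.0000
    outer loop
      vertex 0.0 0.0 0.0
      vertex 29.0 0.0 15.0
      vertex 0.0 0.0 15.0
    endloop
  endfacet
  facet normal 1.0000 0.0000 0.0000
    outer loop
      vertex 29.0 0.0 0.0
      vertex 29.0 3.0 0.0
      vertex 29.0 3.0 15.0
    endloop
  endfacet
  facet normal 1.0000 0.0000 0.0000
    outer loop
      vertex 29.0 0.0 0.0
      vertex 29.0 3.0 15.0
      vertex 29.0 0.0 15.0
    endloop
  endfacet
  facet normal 0.0000 1.0000 0.0000
    outer loop
      vertex 29.0 3.0 0.0
      vertex 8.0 3.0 0.0
      vertex 8.0 3.0 15.0
    endloop
  endfacet
  facet normal 0.0000 1.0000 0.0000
    outer loop
      vertex 29.0 3.0 0.0
      vertex 8.0 3.0 15.0
      vertex 29.0 3.0 15.0
    endloop
  endfacet
  facet normal 1.0000 0.0000 0.0000
    outer loop
      vertex 8.0 3.0 0.0
      vertex 8.0 14.0 0.0
      vertex 8.0 14.0 15.0
    endloop
  endfacet
  facet normal 1.0000 0.0000 0.0000
    outer loop
      vertex 8.0 3.0 0.0
      vertex 8.0 14.0 15.0
      vertex 8.0 3.0 15.0
    endloop
  endfacet
  facet normal 0.0000 1.0000 0.0000
    outer loop
      vertex 8.0 14.0 0.0
      vertex 0.0 14.0 0.0
      vertex 0.0 14.0 15.0
    endloop
  endfacet
  facet normal 0.0000 1.0000 0.0000
    outer loop
      vertex 8.0 14.0 0.0
      vertex 0.0 14.0 15.0
      vertex 8.0 14.0 15.0
    endloop
  endfacet
  facet normal -1.0000 0.0000 0.0000
    outer loop
      vertex 0.0 14.0 0.0
      vertex 0.0 0.0 0.0
      vertex 0.0 0.0 15.0
    endloop
  endfacet
  facet normal -1.0000 0.0000 0.0000
    outer loop
      vertex 0.0 14.0 0.0
      vertex 0.0 0.0 15.0
      vertex 0.0 14.0 15.0
    endloop
  endfacet
endsolid part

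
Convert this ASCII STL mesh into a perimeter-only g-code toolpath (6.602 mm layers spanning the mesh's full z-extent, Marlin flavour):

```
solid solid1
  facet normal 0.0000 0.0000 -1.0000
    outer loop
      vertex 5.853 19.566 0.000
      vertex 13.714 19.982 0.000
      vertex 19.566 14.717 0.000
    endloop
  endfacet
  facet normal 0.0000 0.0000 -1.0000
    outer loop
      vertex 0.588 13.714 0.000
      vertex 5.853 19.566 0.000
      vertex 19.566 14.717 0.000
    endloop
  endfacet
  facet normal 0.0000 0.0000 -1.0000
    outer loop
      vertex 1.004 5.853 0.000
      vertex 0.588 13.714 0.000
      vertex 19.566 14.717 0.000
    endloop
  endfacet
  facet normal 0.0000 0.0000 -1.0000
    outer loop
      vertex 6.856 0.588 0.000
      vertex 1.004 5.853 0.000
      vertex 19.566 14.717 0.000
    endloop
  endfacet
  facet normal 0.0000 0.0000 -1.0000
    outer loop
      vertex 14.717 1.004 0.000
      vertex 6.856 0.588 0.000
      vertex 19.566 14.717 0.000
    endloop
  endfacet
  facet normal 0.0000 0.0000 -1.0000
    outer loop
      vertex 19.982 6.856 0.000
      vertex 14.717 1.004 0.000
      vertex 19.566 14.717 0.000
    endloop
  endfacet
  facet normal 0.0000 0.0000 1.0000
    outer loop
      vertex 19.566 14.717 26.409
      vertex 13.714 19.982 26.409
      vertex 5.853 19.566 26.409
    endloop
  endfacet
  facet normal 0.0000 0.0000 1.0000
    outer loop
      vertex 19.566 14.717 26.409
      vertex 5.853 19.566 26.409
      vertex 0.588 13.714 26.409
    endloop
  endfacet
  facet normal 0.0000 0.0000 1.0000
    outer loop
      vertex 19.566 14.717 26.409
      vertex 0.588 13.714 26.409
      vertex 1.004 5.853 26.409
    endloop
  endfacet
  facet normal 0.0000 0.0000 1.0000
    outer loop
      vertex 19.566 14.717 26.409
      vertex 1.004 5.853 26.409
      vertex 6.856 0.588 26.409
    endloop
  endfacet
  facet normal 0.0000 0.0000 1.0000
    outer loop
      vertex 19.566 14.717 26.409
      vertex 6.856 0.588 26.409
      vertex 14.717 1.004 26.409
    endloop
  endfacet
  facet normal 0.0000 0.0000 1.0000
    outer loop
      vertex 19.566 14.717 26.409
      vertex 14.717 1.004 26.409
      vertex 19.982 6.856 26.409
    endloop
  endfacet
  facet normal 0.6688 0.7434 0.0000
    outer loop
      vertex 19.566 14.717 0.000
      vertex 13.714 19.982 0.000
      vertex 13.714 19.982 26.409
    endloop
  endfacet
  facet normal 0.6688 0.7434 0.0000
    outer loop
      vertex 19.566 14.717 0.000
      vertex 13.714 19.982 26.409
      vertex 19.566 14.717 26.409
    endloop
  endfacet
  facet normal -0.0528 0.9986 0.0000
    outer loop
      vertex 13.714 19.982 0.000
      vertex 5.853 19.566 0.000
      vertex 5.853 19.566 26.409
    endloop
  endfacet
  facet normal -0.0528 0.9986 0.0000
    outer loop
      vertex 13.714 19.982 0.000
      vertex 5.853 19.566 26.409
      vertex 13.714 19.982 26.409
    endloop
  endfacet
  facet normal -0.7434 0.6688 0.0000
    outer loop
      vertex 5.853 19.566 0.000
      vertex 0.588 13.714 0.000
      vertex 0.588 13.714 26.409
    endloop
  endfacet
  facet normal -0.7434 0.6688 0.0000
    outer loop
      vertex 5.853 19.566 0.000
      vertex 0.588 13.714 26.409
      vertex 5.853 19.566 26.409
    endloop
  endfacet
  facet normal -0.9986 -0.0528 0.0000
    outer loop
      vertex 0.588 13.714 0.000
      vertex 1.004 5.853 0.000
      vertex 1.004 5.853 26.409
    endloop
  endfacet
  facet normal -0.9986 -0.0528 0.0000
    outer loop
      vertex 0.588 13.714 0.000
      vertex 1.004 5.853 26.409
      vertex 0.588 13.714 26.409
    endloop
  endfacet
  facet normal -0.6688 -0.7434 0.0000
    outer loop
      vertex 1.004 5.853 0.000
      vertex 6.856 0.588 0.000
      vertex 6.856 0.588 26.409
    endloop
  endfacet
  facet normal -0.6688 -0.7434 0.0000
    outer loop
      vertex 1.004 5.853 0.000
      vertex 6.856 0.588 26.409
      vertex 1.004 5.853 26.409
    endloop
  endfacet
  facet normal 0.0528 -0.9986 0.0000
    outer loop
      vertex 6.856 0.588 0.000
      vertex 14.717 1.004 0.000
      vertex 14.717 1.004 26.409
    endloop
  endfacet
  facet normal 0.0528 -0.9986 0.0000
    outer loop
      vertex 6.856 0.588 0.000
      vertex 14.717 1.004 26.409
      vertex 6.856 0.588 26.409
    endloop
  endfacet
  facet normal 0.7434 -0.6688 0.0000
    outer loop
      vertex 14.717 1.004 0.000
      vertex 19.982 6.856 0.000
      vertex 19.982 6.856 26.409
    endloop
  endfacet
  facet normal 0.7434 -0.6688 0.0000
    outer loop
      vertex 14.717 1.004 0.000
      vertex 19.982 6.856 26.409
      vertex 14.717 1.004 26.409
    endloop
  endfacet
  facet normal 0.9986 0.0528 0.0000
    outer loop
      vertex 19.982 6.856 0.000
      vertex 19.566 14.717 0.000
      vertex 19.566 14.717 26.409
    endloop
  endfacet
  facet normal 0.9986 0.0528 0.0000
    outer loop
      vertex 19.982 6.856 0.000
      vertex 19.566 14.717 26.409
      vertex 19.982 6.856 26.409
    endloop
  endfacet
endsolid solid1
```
; perimeter-only toolpath
G21 ; units = mm
G90 ; absolute positioning
G28 ; home
; layer 1
G0 Z6.602
G0 X19.566 Y14.717
G1 X13.714 Y19.982
G1 X5.853 Y19.566
G1 X0.588 Y13.714
G1 X1.004 Y5.853
G1 X6.856 Y0.588
G1 X14.717 Y1.004
G1 X19.982 Y6.856
G1 X19.566 Y14.717
; layer 2
G0 Z13.204
G0 X19.566 Y14.717
G1 X13.714 Y19.982
G1 X5.853 Y19.566
G1 X0.588 Y13.714
G1 X1.004 Y5.853
G1 X6.856 Y0.588
G1 X14.717 Y1.004
G1 X19.982 Y6.856
G1 X19.566 Y14.717
; layer 3
G0 Z19.807
G0 X19.566 Y14.717
G1 X13.714 Y19.982
G1 X5.853 Y19.566
G1 X0.588 Y13.714
G1 X1.004 Y5.853
G1 X6.856 Y0.588
G1 X14.717 Y1.004
G1 X19.982 Y6.856
G1 X19.566 Y14.717
; layer 4
G0 Z26.409
G0 X19.566 Y14.717
G1 X13.714 Y19.982
G1 X5.853 Y19.566
G1 X0.588 Y13.714
G1 X1.004 Y5.853
G1 X6.856 Y0.588
G1 X14.717 Y1.004
G1 X19.982 Y6.856
G1 X19.566 Y14.717
M2 ; end

The solid is a regular 8-sided prism (a cylinder approximated with 8 flat sides), circumscribed radius ≈ 10.3 mm, height ≈ 26.4 mm. Slicing at Δz = 6.602 mm — 4 equal slices spanning the solid's height, so layer i sits at z = i·h/4 — gives 4 non-empty perimeters. Each is a 8-segment closed polygon; G0 lifts to the layer z and rapids to the start vertex, then G1 traces the edges.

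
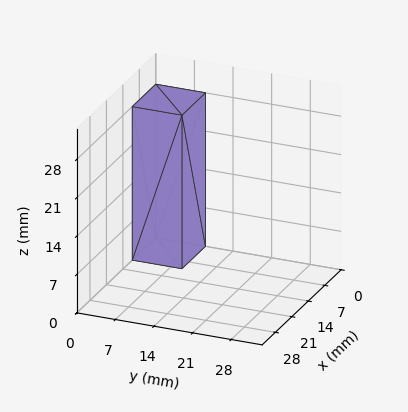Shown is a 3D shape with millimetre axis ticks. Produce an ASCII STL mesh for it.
Reading the render: the shape is a rectangular box, roughly 10 × 9 mm footprint and 28 mm tall (dimensions read to the nearest mm from the axis ticks). For the STL, each face is triangulated and given an outward normal.

solid part
  facet normal 0.0000 0.0000 -1.0000
    outer loop
      vertex 10.0 9.0 0.0
      vertex 10.0 0.0 0.0
      vertex 0.0 0.0 0.0
    endloop
  endfacet
  facet normal 0.0000 0.0000 -1.0000
    outer loop
      vertex 0.0 9.0 0.0
      vertex 10.0 9.0 0.0
      vertex 0.0 0.0 0.0
    endloop
  endfacet
  facet normal 0.0000 0.0000 1.0000
    outer loop
      vertex 0.0 0.0 28.0
      vertex 10.0 0.0 28.0
      vertex 10.0 9.0 28.0
    endloop
  endfacet
  facet normal 0.0000 0.0000 1.0000
    outer loop
      vertex 0.0 0.0 28.0
      vertex 10.0 9.0 28.0
      vertex 0.0 9.0 28.0
    endloop
  endfacet
  facet normal 0.0000 -1.0000 0.0000
    outer loop
      vertex 0.0 0.0 0.0
      vertex 10.0 0.0 0.0
      vertex 10.0 0.0 28.0
    endloop
  endfacet
  facet normal 0.0000 -1.0000 0.0000
    outer loop
      vertex 0.0 0.0 0.0
      vertex 10.0 0.0 28.0
      vertex 0.0 0.0 28.0
    endloop
  endfacet
  facet normal 0.0000 1.0000 0.0000
    outer loop
      vertex 10.0 9.0 28.0
      vertex 10.0 9.0 0.0
      vertex 0.0 9.0 0.0
    endloop
  endfacet
  facet normal 0.0000 1.0000 0.0000
    outer loop
      vertex 0.0 9.0 28.0
      vertex 10.0 9.0 28.0
      vertex 0.0 9.0 0.0
    endloop
  endfacet
  facet normal -1.0000 0.0000 0.0000
    outer loop
      vertex 0.0 9.0 28.0
      vertex 0.0 9.0 0.0
      vertex 0.0 0.0 0.0
    endloop
  endfacet
  facet normal -1.0000 0.0000 0.0000
    outer loop
      vertex 0.0 0.0 28.0
      vertex 0.0 9.0 28.0
      vertex 0.0 0.0 0.0
    endloop
  endfacet
  facet normal 1.0000 0.0000 0.0000
    outer loop
      vertex 10.0 0.0 0.0
      vertex 10.0 9.0 0.0
      vertex 10.0 9.0 28.0
    endloop
  endfacet
  facet normal 1.0000 0.0000 0.0000
    outer loop
      vertex 10.0 0.0 0.0
      vertex 10.0 9.0 28.0
      vertex 10.0 0.0 28.0
    endloop
  endfacet
endsolid part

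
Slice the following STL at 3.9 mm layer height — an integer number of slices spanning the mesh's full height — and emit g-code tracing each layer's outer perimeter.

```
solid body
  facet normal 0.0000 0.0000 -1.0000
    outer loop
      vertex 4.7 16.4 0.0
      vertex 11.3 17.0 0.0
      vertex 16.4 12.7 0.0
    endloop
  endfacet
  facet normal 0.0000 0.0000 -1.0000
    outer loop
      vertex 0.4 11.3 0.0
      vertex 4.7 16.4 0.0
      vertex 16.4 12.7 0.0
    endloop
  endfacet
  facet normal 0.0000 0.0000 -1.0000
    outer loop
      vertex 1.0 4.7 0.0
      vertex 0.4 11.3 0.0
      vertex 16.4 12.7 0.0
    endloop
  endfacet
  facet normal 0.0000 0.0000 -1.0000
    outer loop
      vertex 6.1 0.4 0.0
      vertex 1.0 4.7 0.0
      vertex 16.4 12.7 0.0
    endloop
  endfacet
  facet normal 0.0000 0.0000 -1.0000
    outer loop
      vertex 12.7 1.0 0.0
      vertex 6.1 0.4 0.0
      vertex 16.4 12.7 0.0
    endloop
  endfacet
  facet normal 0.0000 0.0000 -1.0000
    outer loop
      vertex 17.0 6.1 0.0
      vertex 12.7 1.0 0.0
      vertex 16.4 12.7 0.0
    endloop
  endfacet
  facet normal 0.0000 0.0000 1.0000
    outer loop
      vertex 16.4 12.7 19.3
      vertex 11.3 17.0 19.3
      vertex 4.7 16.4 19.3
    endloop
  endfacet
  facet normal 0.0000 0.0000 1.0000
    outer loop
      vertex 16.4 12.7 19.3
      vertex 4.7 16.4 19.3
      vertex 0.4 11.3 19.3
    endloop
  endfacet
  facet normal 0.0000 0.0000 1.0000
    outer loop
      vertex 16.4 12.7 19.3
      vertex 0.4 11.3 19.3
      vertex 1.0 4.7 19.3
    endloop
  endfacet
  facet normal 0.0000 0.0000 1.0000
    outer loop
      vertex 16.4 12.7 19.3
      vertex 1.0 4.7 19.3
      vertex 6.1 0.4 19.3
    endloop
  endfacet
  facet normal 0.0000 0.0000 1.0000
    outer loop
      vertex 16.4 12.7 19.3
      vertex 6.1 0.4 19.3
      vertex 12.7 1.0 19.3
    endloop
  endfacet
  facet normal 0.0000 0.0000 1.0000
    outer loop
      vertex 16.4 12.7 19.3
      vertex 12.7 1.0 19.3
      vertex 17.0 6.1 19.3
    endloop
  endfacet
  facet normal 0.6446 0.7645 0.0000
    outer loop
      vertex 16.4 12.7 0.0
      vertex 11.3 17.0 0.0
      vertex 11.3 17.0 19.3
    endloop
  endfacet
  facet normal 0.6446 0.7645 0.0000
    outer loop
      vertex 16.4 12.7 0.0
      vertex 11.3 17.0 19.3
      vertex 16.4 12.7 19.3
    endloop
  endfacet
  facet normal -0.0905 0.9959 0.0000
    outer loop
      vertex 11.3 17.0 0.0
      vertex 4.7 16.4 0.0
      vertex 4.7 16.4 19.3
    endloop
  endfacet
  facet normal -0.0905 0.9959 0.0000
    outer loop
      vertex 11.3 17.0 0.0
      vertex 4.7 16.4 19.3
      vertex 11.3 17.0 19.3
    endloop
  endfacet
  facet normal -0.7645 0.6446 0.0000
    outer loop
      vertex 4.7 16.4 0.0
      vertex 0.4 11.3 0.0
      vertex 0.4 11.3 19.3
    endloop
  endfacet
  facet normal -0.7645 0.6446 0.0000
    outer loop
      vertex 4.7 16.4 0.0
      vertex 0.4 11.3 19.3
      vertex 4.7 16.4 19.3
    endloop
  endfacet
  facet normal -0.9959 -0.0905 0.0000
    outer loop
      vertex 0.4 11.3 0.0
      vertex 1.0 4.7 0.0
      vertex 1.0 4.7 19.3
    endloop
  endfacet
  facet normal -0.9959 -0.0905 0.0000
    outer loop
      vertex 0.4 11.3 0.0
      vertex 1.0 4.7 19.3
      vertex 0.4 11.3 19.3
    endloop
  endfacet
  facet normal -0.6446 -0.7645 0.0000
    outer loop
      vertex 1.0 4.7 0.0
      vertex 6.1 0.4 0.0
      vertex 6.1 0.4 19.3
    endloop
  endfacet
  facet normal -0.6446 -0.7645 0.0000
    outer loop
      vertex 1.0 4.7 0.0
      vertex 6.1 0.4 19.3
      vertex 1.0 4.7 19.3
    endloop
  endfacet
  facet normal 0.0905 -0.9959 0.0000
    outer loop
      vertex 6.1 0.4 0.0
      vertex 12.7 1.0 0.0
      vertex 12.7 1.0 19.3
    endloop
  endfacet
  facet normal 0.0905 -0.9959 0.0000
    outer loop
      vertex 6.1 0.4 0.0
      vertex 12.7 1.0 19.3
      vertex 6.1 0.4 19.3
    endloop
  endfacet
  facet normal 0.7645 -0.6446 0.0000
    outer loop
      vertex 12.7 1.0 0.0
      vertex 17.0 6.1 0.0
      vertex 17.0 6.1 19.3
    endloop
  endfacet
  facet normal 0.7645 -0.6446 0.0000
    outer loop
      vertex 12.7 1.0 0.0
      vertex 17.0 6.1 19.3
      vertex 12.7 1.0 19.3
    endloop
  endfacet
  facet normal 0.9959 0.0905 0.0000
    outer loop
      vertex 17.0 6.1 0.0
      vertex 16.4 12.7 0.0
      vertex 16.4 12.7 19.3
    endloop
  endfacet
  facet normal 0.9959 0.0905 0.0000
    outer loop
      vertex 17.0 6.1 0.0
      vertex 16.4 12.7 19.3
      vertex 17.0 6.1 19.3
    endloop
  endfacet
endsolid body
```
; perimeter-only toolpath
G21 ; units = mm
G90 ; absolute positioning
G28 ; home
; layer 1
G0 Z3.9
G0 X16.4 Y12.7
G1 X11.3 Y17.0
G1 X4.7 Y16.4
G1 X0.4 Y11.3
G1 X1.0 Y4.7
G1 X6.1 Y0.4
G1 X12.7 Y1.0
G1 X17.0 Y6.1
G1 X16.4 Y12.7
; layer 2
G0 Z7.7
G0 X16.4 Y12.7
G1 X11.3 Y17.0
G1 X4.7 Y16.4
G1 X0.4 Y11.3
G1 X1.0 Y4.7
G1 X6.1 Y0.4
G1 X12.7 Y1.0
G1 X17.0 Y6.1
G1 X16.4 Y12.7
; layer 3
G0 Z11.6
G0 X16.4 Y12.7
G1 X11.3 Y17.0
G1 X4.7 Y16.4
G1 X0.4 Y11.3
G1 X1.0 Y4.7
G1 X6.1 Y0.4
G1 X12.7 Y1.0
G1 X17.0 Y6.1
G1 X16.4 Y12.7
; layer 4
G0 Z15.4
G0 X16.4 Y12.7
G1 X11.3 Y17.0
G1 X4.7 Y16.4
G1 X0.4 Y11.3
G1 X1.0 Y4.7
G1 X6.1 Y0.4
G1 X12.7 Y1.0
G1 X17.0 Y6.1
G1 X16.4 Y12.7
; layer 5
G0 Z19.3
G0 X16.4 Y12.7
G1 X11.3 Y17.0
G1 X4.7 Y16.4
G1 X0.4 Y11.3
G1 X1.0 Y4.7
G1 X6.1 Y0.4
G1 X12.7 Y1.0
G1 X17.0 Y6.1
G1 X16.4 Y12.7
M2 ; end

The solid is a regular 8-sided prism (a cylinder approximated with 8 flat sides), circumscribed radius ≈ 8.7 mm, height ≈ 19.3 mm. Slicing at Δz = 3.9 mm — 5 equal slices spanning the solid's height, so layer i sits at z = i·h/5 — gives 5 non-empty perimeters. Each is a 8-segment closed polygon; G0 lifts to the layer z and rapids to the start vertex, then G1 traces the edges.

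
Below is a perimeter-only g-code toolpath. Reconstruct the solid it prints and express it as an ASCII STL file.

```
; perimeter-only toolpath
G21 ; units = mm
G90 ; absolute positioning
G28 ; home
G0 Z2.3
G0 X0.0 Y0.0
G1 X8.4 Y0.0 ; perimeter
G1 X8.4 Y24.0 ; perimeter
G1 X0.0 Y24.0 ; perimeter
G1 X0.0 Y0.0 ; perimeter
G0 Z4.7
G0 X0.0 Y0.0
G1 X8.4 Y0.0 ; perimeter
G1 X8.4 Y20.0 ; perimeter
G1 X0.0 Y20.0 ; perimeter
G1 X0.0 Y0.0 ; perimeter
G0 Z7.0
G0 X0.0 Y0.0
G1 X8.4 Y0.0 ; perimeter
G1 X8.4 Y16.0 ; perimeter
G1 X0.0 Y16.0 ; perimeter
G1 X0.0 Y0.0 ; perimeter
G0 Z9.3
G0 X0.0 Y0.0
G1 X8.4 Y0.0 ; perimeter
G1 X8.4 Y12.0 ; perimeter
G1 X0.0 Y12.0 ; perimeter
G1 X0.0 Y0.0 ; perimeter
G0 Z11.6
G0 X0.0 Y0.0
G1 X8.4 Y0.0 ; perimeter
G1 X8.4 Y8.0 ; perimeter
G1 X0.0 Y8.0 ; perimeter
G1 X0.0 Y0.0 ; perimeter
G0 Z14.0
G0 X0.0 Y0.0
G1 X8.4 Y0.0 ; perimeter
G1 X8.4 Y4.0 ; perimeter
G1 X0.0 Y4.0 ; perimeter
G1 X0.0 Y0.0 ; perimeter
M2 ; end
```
solid part
  facet normal 0.0000 0.0000 -1.0000
    outer loop
      vertex 8.4 28.0 0.0
      vertex 8.4 0.0 0.0
      vertex 0.0 0.0 0.0
    endloop
  endfacet
  facet normal 0.0000 0.0000 -1.0000
    outer loop
      vertex 0.0 28.0 0.0
      vertex 8.4 28.0 0.0
      vertex 0.0 0.0 0.0
    endloop
  endfacet
  facet normal 0.0000 -1.0000 0.0000
    outer loop
      vertex 0.0 0.0 0.0
      vertex 8.4 0.0 0.0
      vertex 8.4 0.0 16.3
    endloop
  endfacet
  facet normal 0.0000 -1.0000 0.0000
    outer loop
      vertex 0.0 0.0 0.0
      vertex 8.4 0.0 16.3
      vertex 0.0 0.0 16.3
    endloop
  endfacet
  facet normal 0.0000 0.5031 0.8642
    outer loop
      vertex 0.0 0.0 16.3
      vertex 8.4 0.0 16.3
      vertex 8.4 28.0 0.0
    endloop
  endfacet
  facet normal 0.0000 0.5031 0.8642
    outer loop
      vertex 0.0 0.0 16.3
      vertex 8.4 28.0 0.0
      vertex 0.0 28.0 0.0
    endloop
  endfacet
  facet normal -1.0000 0.0000 0.0000
    outer loop
      vertex 0.0 0.0 16.3
      vertex 0.0 28.0 0.0
      vertex 0.0 0.0 0.0
    endloop
  endfacet
  facet normal 1.0000 0.0000 0.0000
    outer loop
      vertex 8.4 0.0 0.0
      vertex 8.4 28.0 0.0
      vertex 8.4 0.0 16.3
    endloop
  endfacet
endsolid part

The G0 Z moves step by Δz≈2.3 mm. The G1 loops shrink linearly with z, so the solid tapers from its base footprint up to z≈16.3. Closing with a flat bottom cap and the tapered top and triangulating gives 8 facets — a wedge (ramp): 8.4 × 28 mm base, rising to 16.3 mm along the y=0 edge and sloping linearly to z=0 at y=28.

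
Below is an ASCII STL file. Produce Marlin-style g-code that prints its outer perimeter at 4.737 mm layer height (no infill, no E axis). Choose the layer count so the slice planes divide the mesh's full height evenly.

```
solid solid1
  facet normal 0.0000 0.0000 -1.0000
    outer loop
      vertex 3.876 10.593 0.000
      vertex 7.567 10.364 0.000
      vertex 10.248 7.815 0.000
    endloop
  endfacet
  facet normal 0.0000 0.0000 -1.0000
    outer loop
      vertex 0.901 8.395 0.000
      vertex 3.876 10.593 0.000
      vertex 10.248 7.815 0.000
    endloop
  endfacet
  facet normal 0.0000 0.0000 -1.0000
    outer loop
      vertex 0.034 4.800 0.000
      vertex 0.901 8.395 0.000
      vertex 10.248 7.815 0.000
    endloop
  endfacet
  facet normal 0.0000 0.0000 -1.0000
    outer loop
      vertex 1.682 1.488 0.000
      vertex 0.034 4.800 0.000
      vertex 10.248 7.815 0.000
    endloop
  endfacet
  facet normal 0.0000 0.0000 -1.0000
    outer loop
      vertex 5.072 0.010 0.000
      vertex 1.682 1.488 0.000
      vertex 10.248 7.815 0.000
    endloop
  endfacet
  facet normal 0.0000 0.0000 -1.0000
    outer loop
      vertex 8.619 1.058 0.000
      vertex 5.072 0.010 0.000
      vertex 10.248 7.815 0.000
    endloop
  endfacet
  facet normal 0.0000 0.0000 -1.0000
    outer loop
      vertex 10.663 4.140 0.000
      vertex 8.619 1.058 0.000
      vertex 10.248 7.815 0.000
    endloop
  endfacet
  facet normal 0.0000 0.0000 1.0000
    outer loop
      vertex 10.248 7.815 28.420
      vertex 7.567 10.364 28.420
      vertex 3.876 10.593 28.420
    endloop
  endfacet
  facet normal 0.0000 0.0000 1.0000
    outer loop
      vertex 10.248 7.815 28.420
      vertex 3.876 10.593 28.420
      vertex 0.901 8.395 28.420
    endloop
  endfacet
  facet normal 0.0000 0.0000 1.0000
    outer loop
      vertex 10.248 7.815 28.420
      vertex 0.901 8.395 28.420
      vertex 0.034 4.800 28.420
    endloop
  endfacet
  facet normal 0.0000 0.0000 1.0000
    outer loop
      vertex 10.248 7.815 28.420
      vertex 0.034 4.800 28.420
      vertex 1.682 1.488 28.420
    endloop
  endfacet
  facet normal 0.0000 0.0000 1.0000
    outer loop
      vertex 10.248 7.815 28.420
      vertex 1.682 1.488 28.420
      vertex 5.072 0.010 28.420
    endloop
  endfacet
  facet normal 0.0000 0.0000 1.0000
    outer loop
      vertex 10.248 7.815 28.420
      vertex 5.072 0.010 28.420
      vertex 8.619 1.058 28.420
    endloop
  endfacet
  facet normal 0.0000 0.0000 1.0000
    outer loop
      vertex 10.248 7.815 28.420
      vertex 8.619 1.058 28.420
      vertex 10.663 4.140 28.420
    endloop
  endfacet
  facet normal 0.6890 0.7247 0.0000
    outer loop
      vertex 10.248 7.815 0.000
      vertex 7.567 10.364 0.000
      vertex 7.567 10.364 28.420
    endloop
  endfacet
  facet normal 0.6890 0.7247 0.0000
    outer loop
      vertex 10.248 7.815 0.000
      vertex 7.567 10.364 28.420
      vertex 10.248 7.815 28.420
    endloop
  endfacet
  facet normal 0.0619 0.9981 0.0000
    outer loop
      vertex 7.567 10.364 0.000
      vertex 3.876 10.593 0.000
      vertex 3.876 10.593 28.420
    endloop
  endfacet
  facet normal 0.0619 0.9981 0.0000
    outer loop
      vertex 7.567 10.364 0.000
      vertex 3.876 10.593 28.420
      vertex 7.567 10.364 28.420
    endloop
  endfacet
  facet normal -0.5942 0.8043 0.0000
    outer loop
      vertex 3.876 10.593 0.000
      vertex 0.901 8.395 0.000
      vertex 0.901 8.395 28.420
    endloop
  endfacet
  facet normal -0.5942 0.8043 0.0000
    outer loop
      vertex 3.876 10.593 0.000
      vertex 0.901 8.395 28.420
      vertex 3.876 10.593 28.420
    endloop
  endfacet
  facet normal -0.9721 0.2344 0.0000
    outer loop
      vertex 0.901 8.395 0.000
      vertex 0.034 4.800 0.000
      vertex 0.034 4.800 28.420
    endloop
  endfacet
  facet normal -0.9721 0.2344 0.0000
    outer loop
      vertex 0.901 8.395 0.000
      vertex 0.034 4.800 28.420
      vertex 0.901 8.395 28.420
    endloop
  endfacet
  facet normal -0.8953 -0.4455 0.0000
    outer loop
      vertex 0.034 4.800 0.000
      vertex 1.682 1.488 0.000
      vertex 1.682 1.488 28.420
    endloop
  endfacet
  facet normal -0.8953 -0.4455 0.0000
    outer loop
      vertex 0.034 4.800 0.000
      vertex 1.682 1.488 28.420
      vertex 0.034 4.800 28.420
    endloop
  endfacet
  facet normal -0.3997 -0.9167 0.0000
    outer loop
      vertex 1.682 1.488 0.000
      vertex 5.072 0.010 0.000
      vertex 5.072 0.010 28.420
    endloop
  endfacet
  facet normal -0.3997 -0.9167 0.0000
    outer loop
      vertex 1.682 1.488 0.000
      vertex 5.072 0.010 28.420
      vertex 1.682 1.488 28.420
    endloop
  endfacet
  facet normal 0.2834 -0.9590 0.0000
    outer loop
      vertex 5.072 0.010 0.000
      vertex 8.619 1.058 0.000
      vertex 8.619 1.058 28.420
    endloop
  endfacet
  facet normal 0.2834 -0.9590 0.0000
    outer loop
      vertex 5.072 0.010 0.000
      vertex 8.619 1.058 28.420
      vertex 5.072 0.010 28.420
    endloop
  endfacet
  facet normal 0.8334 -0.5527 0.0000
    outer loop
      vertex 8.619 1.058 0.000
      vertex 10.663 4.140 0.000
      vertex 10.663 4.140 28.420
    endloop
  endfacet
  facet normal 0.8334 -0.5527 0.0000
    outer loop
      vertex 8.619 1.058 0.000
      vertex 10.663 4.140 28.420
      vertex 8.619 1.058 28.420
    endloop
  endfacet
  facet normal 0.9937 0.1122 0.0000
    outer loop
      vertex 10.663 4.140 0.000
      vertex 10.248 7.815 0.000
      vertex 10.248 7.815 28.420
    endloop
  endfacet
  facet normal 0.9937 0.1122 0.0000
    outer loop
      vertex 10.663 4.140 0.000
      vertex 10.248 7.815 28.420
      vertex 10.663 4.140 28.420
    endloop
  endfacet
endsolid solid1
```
; perimeter-only toolpath
G21 ; units = mm
G90 ; absolute positioning
G28 ; home
; layer 1
G0 Z4.737
G0 X10.248 Y7.815
G1 X7.567 Y10.364
G1 X3.876 Y10.593
G1 X0.901 Y8.395
G1 X0.034 Y4.800
G1 X1.682 Y1.488
G1 X5.072 Y0.010
G1 X8.619 Y1.058
G1 X10.663 Y4.140
G1 X10.248 Y7.815
; layer 2
G0 Z9.473
G0 X10.248 Y7.815
G1 X7.567 Y10.364
G1 X3.876 Y10.593
G1 X0.901 Y8.395
G1 X0.034 Y4.800
G1 X1.682 Y1.488
G1 X5.072 Y0.010
G1 X8.619 Y1.058
G1 X10.663 Y4.140
G1 X10.248 Y7.815
; layer 3
G0 Z14.210
G0 X10.248 Y7.815
G1 X7.567 Y10.364
G1 X3.876 Y10.593
G1 X0.901 Y8.395
G1 X0.034 Y4.800
G1 X1.682 Y1.488
G1 X5.072 Y0.010
G1 X8.619 Y1.058
G1 X10.663 Y4.140
G1 X10.248 Y7.815
; layer 4
G0 Z18.947
G0 X10.248 Y7.815
G1 X7.567 Y10.364
G1 X3.876 Y10.593
G1 X0.901 Y8.395
G1 X0.034 Y4.800
G1 X1.682 Y1.488
G1 X5.072 Y0.010
G1 X8.619 Y1.058
G1 X10.663 Y4.140
G1 X10.248 Y7.815
; layer 5
G0 Z23.683
G0 X10.248 Y7.815
G1 X7.567 Y10.364
G1 X3.876 Y10.593
G1 X0.901 Y8.395
G1 X0.034 Y4.800
G1 X1.682 Y1.488
G1 X5.072 Y0.010
G1 X8.619 Y1.058
G1 X10.663 Y4.140
G1 X10.248 Y7.815
; layer 6
G0 Z28.420
G0 X10.248 Y7.815
G1 X7.567 Y10.364
G1 X3.876 Y10.593
G1 X0.901 Y8.395
G1 X0.034 Y4.800
G1 X1.682 Y1.488
G1 X5.072 Y0.010
G1 X8.619 Y1.058
G1 X10.663 Y4.140
G1 X10.248 Y7.815
M2 ; end

The solid is a regular 9-sided prism (a cylinder approximated with 9 flat sides), circumscribed radius ≈ 5.41 mm, height ≈ 28.4 mm. Slicing at Δz = 4.737 mm — 6 equal slices spanning the solid's height, so layer i sits at z = i·h/6 — gives 6 non-empty perimeters. Each is a 9-segment closed polygon; G0 lifts to the layer z and rapids to the start vertex, then G1 traces the edges.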